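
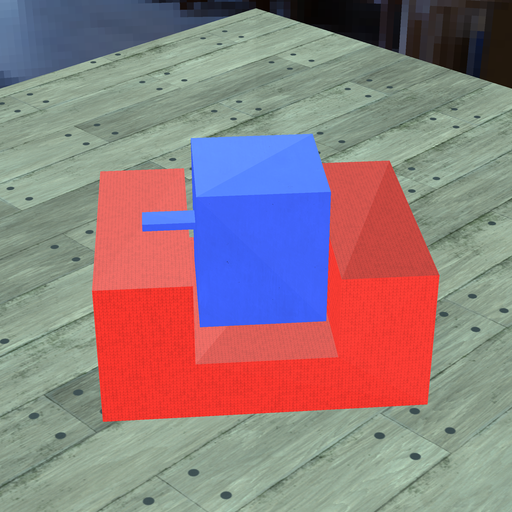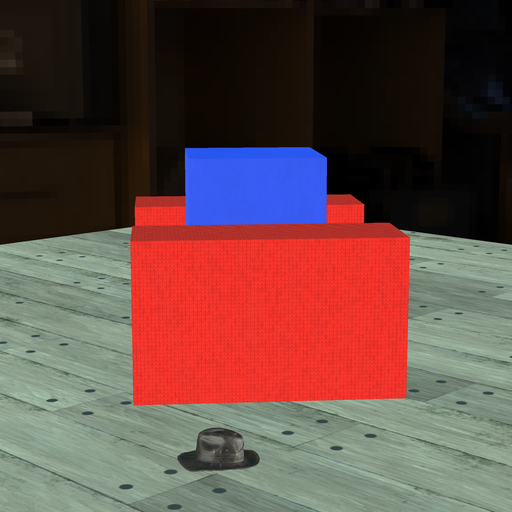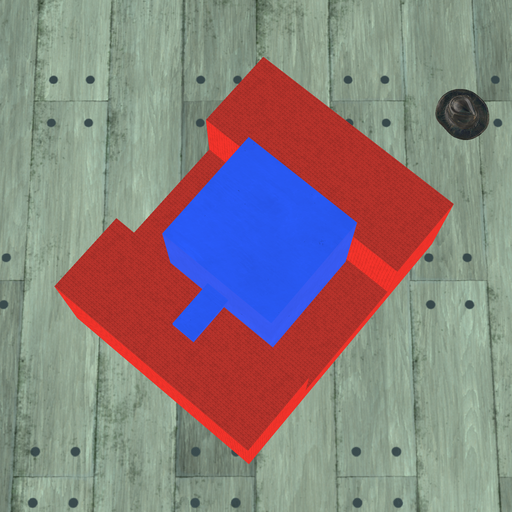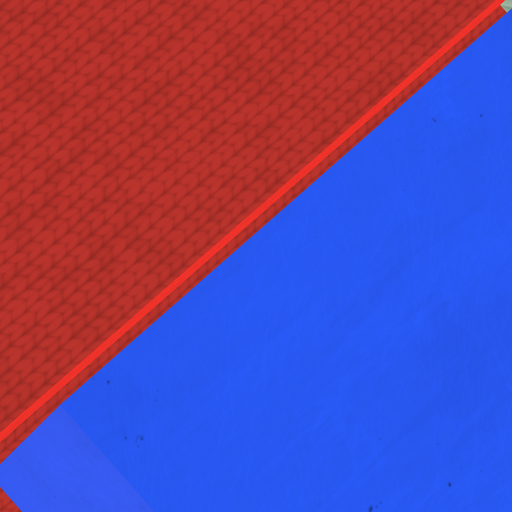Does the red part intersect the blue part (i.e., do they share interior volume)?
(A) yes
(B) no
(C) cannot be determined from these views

(B) no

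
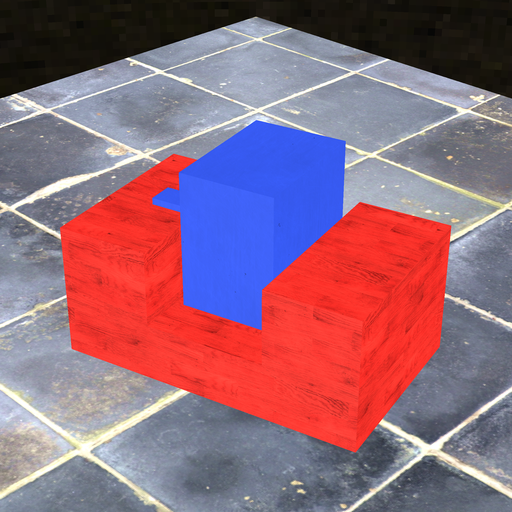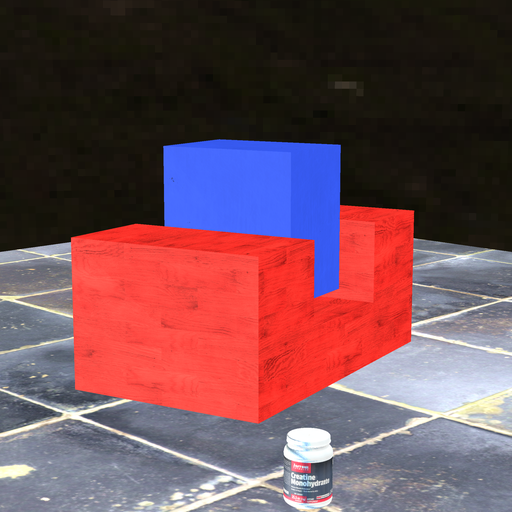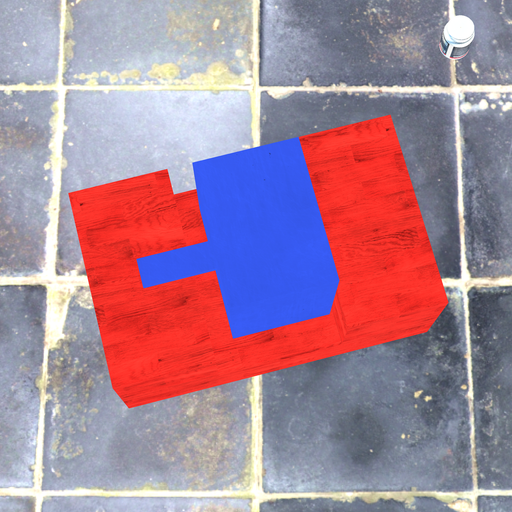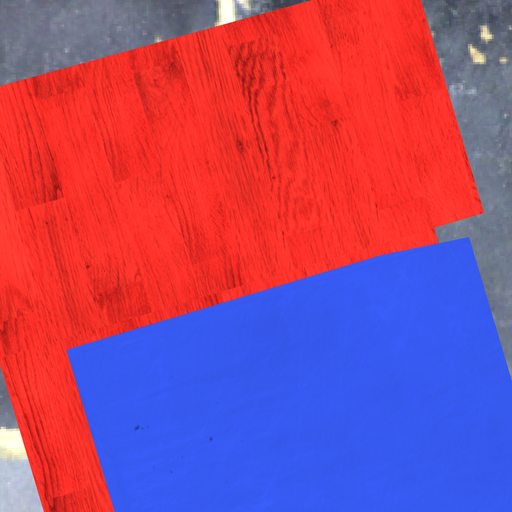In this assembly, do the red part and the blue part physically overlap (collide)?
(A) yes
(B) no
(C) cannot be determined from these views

(B) no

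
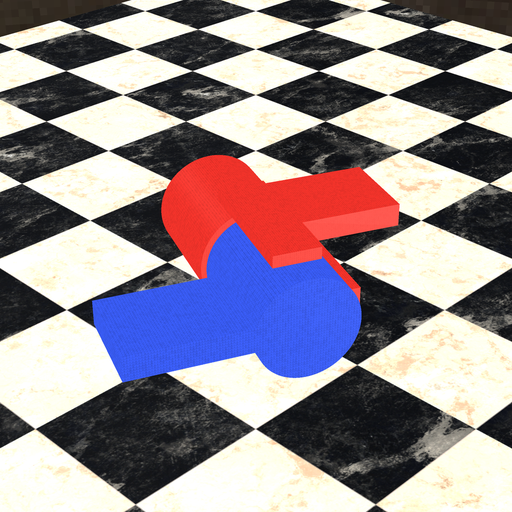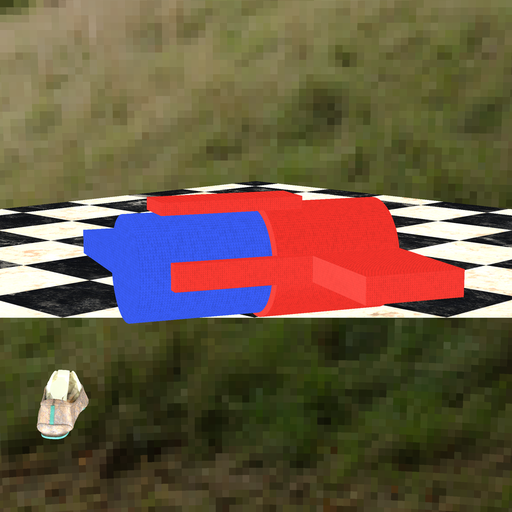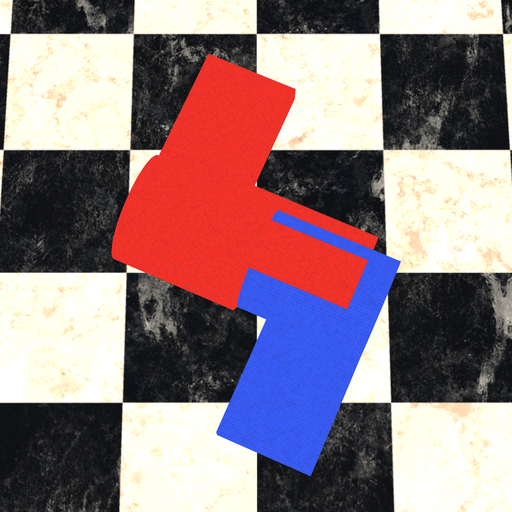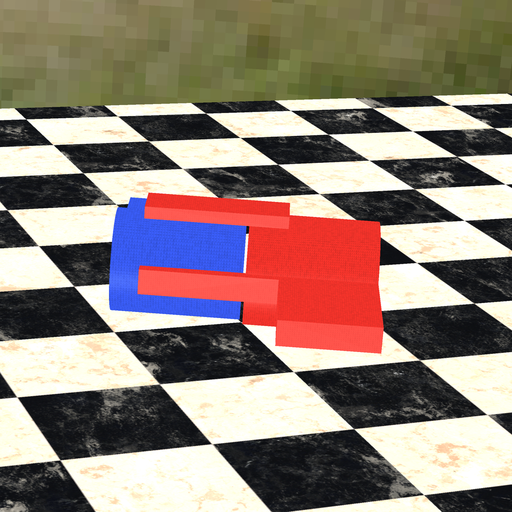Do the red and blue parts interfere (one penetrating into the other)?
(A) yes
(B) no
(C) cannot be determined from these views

(B) no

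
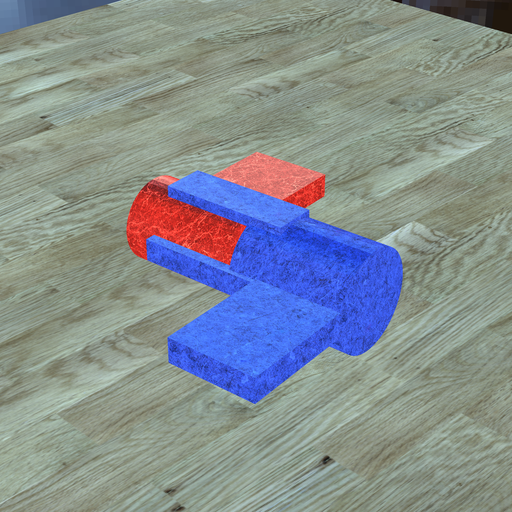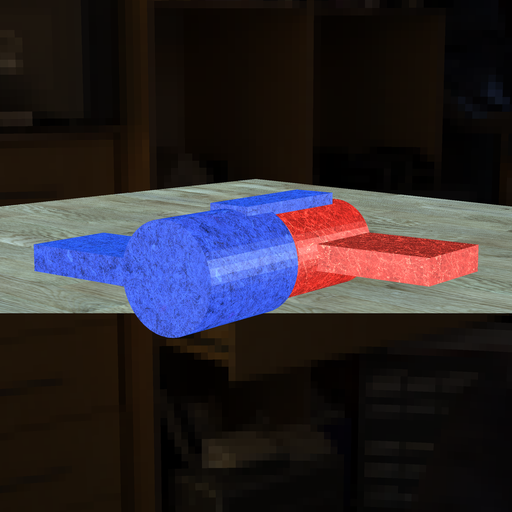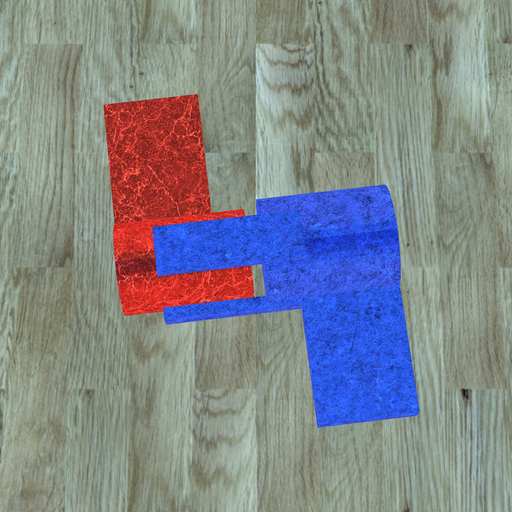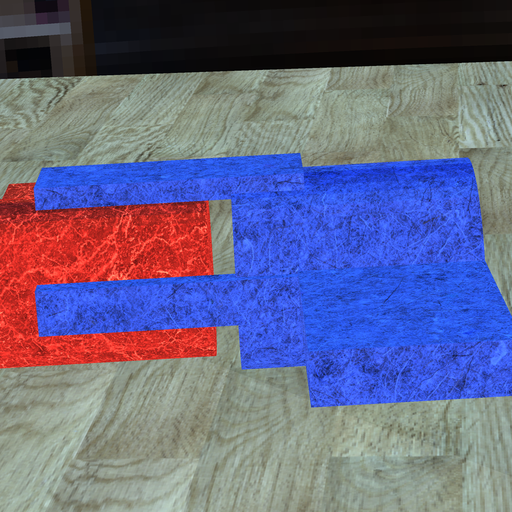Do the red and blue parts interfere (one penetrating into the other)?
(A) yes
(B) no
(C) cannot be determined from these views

(B) no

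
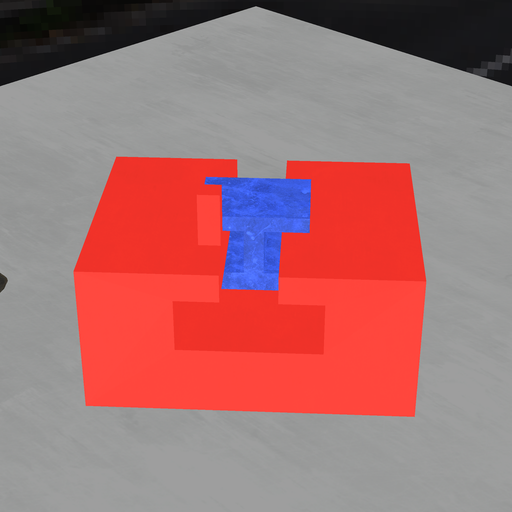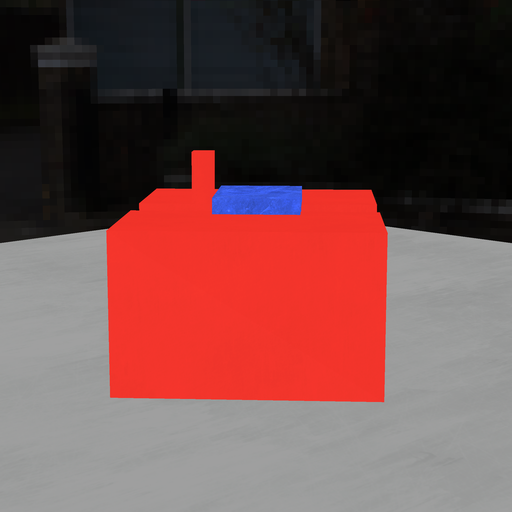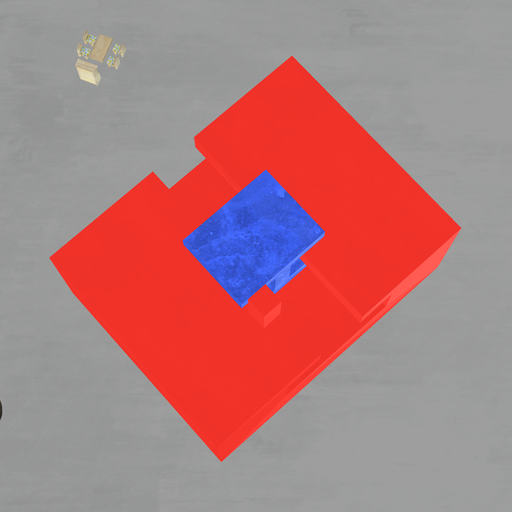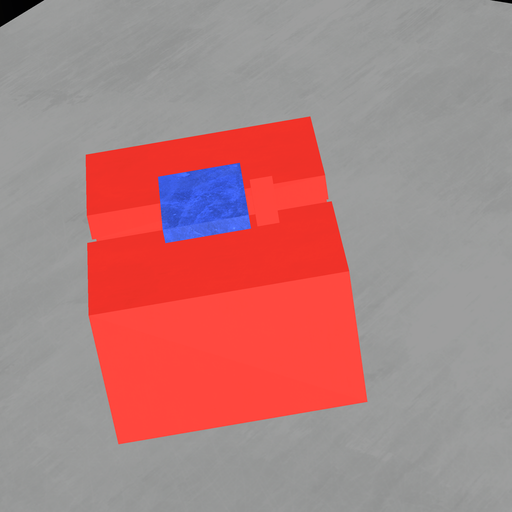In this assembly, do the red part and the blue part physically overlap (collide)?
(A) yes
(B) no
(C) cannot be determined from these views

(B) no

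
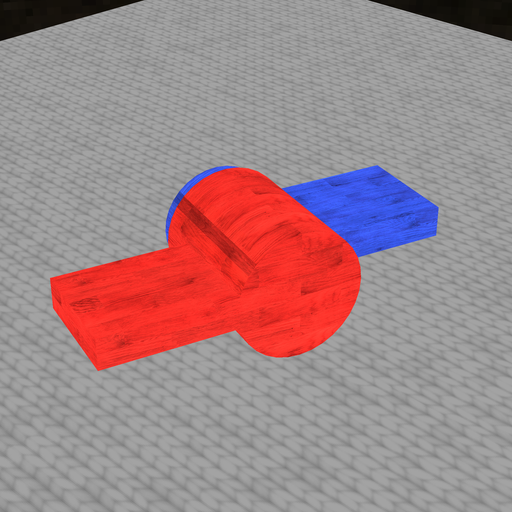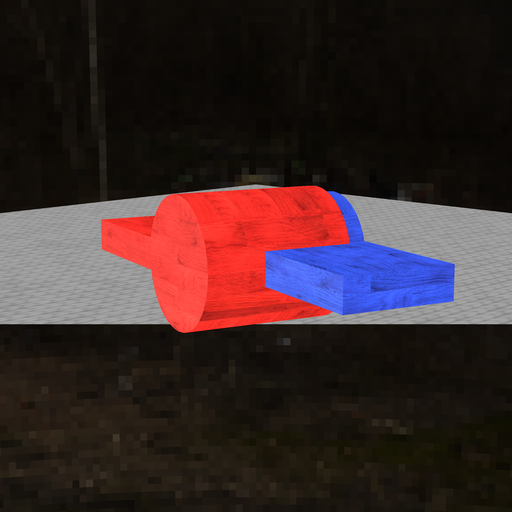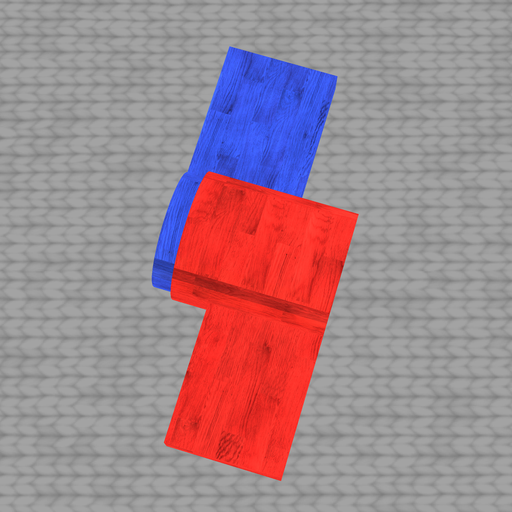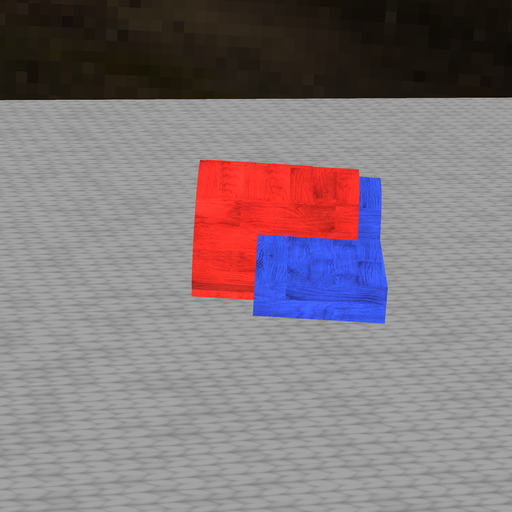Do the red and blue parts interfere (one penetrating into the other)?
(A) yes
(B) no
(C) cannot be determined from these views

(A) yes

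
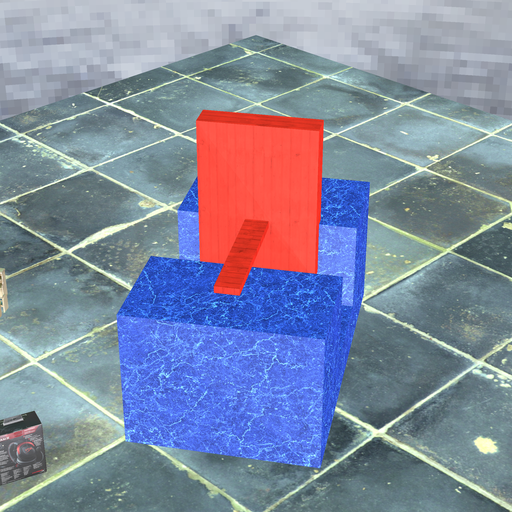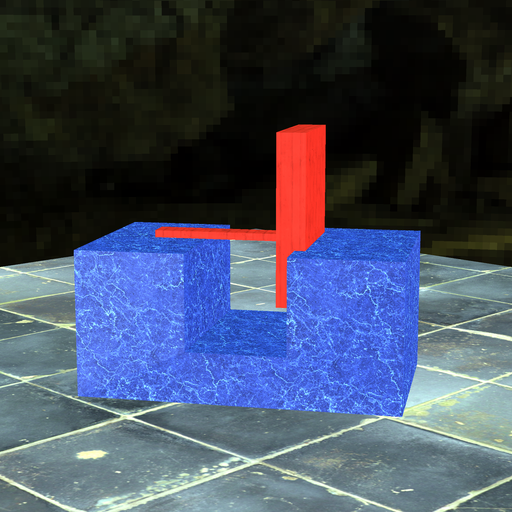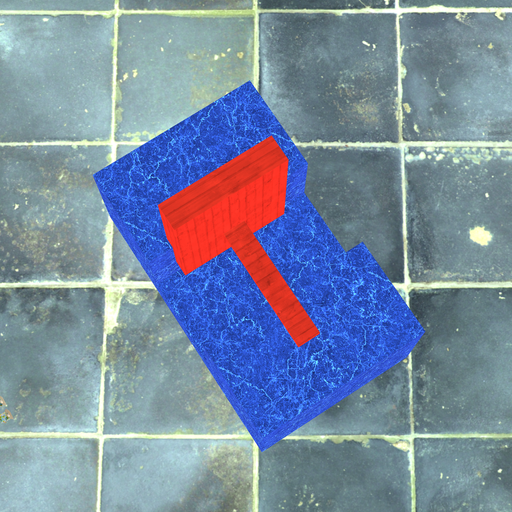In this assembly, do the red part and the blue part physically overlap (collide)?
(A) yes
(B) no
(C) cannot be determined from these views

(A) yes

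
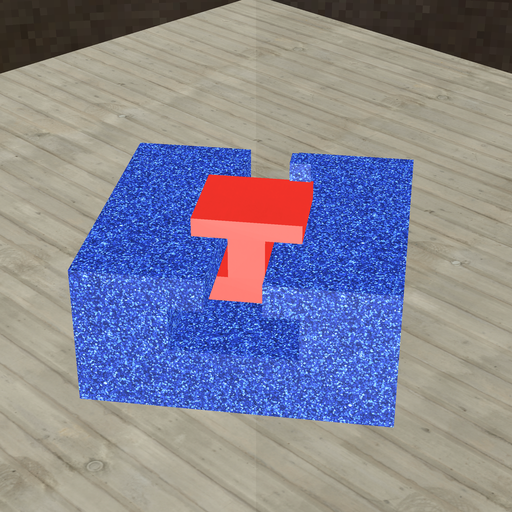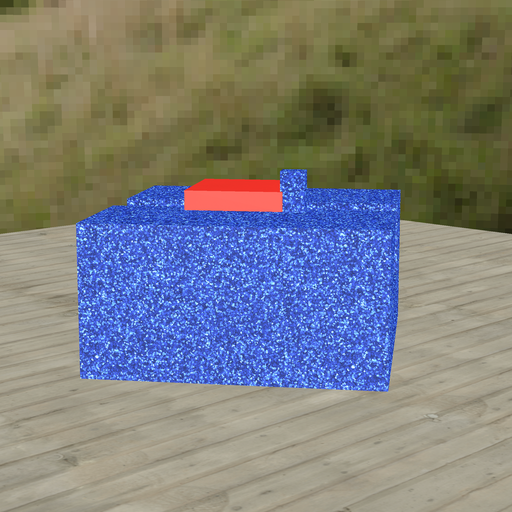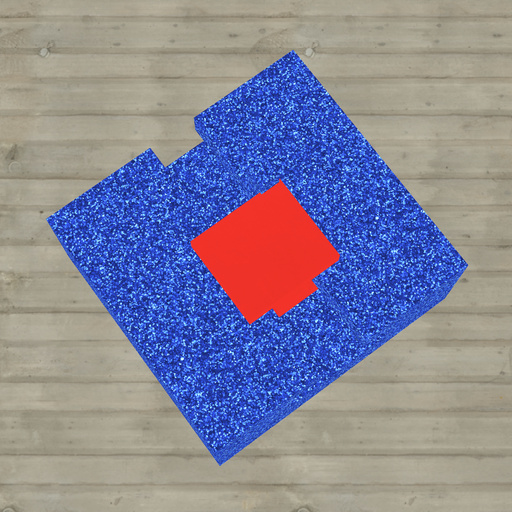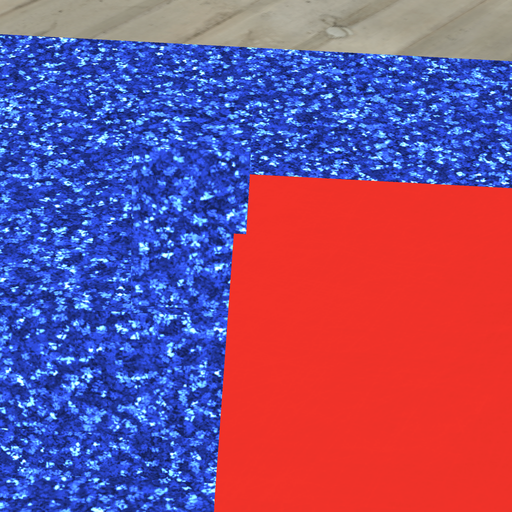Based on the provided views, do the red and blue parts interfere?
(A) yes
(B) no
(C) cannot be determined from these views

(A) yes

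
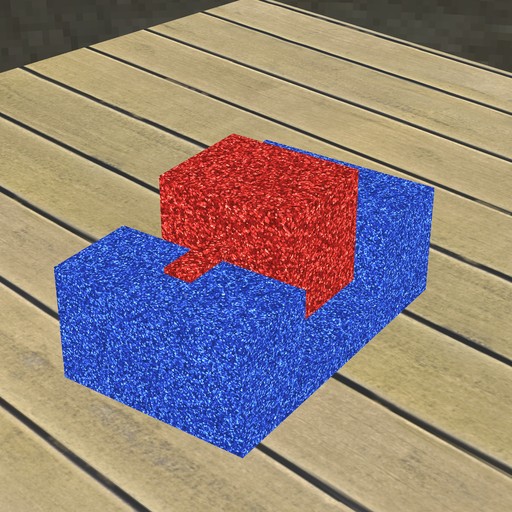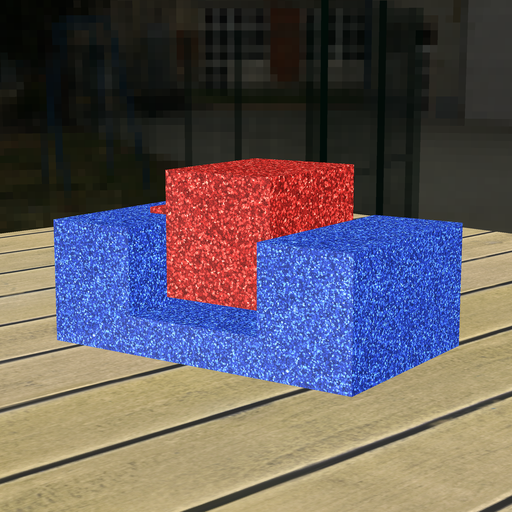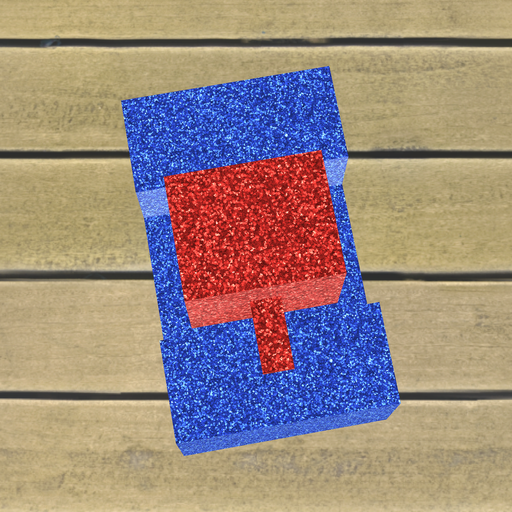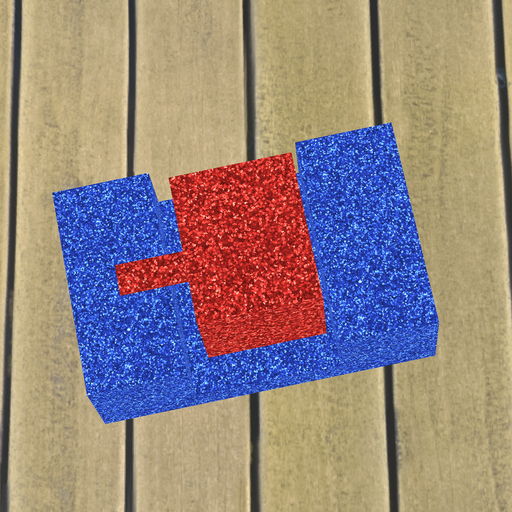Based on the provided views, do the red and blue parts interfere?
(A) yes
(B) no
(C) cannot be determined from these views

(B) no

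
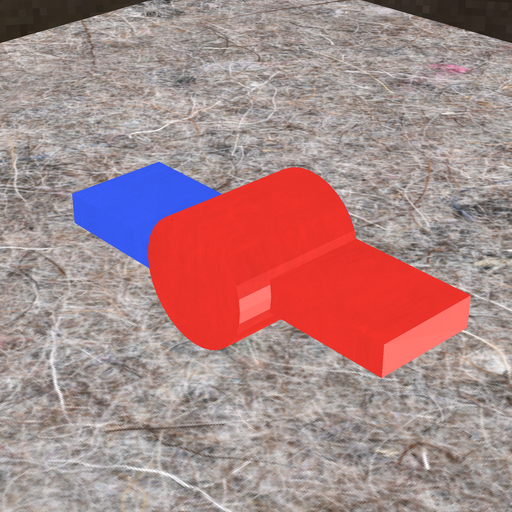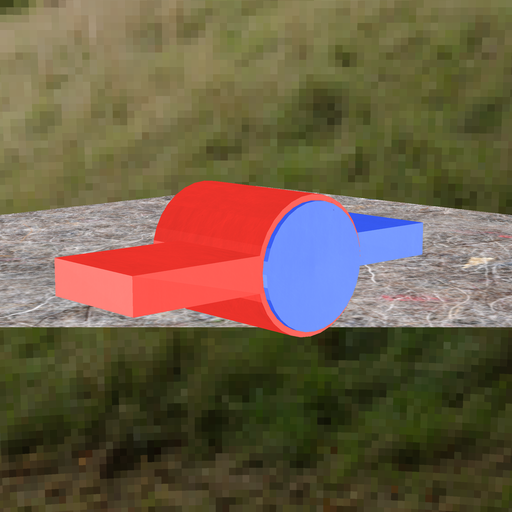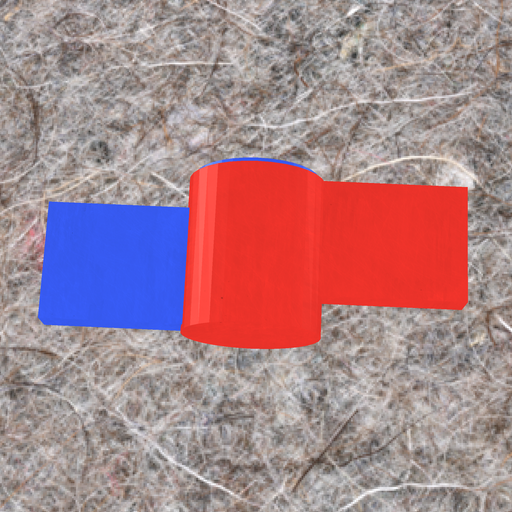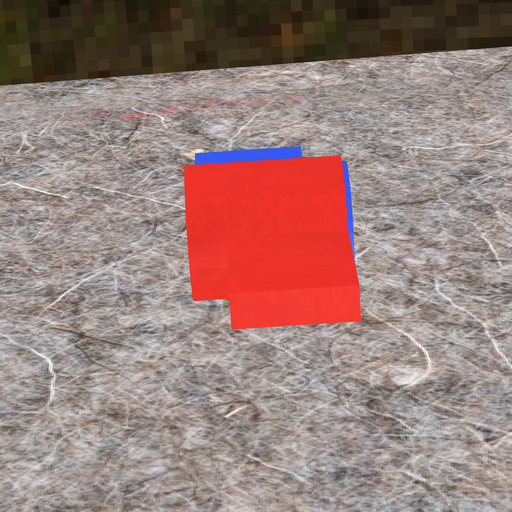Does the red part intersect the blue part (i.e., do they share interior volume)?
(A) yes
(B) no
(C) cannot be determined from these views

(A) yes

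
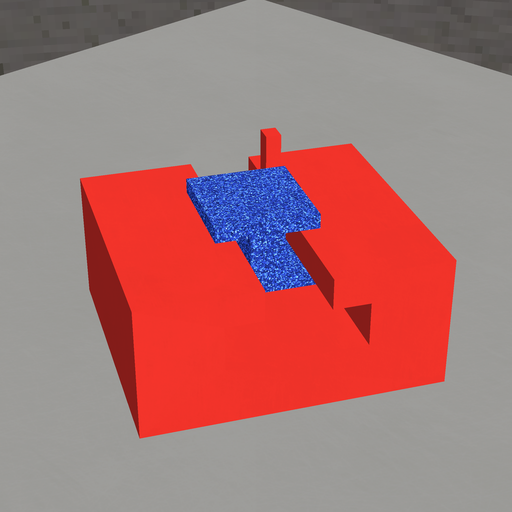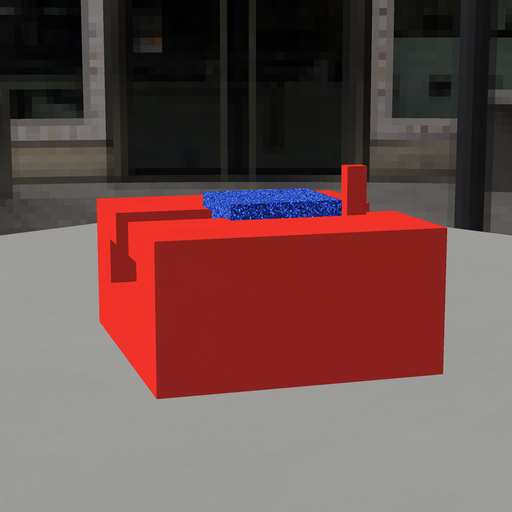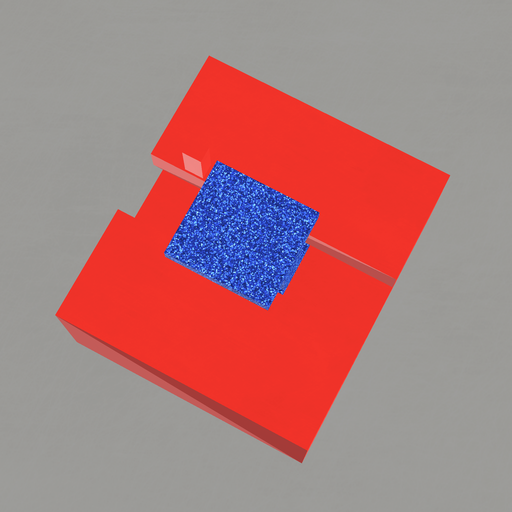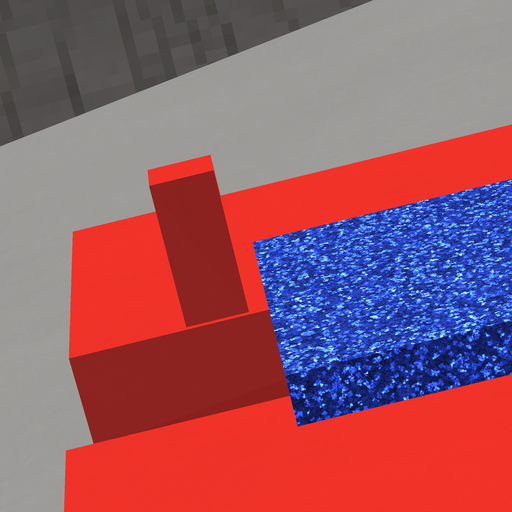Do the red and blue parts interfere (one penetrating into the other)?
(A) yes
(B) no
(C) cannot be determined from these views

(B) no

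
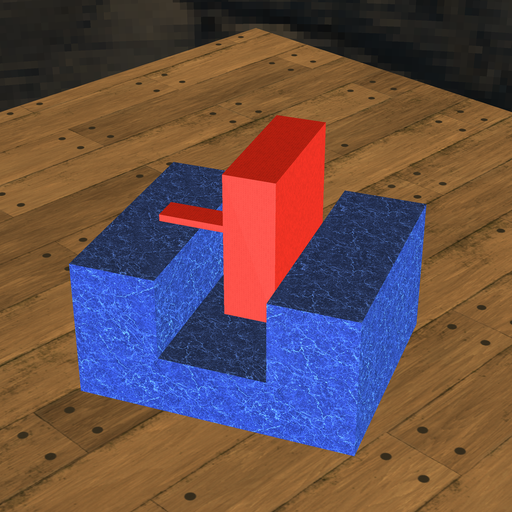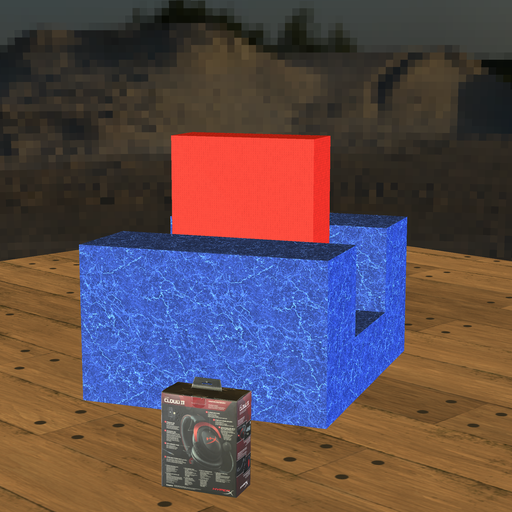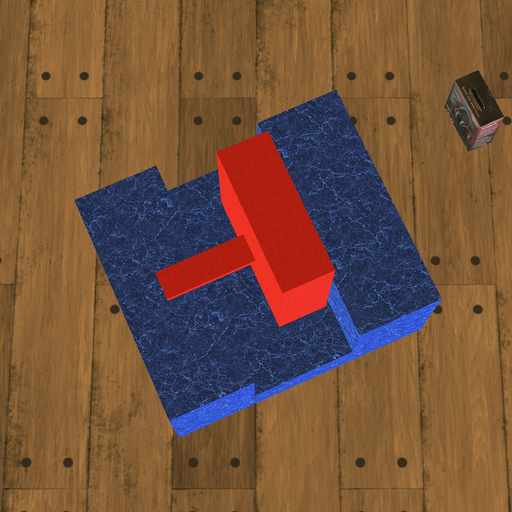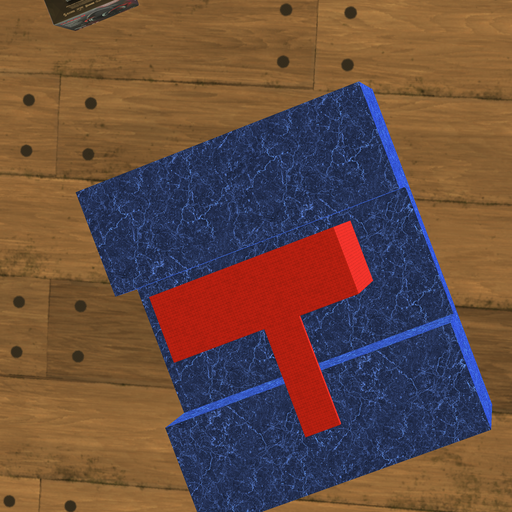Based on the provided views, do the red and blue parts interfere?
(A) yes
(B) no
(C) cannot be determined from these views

(B) no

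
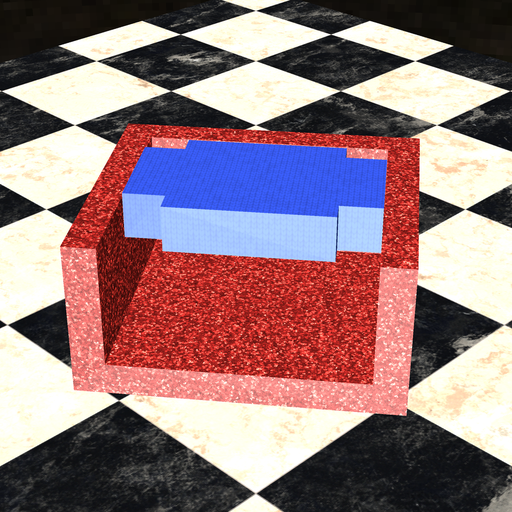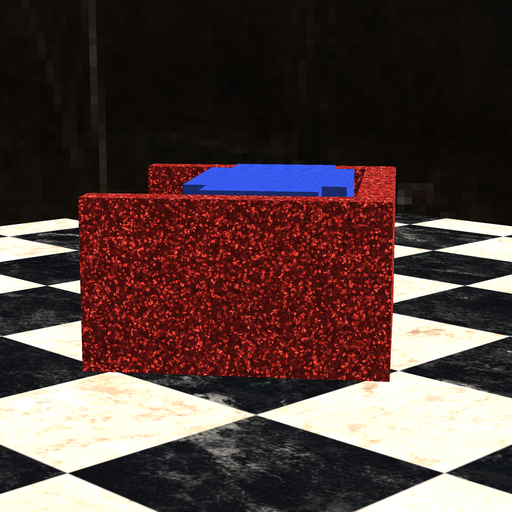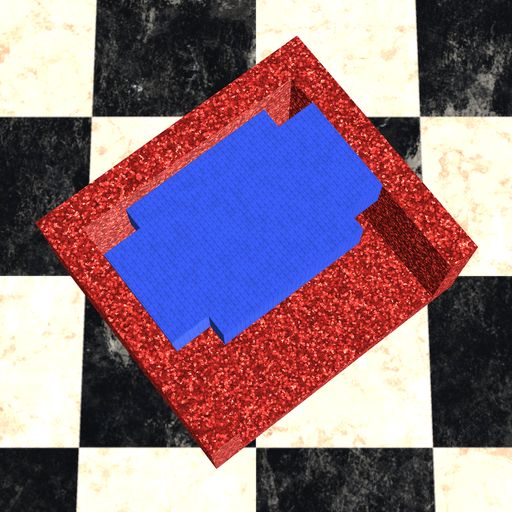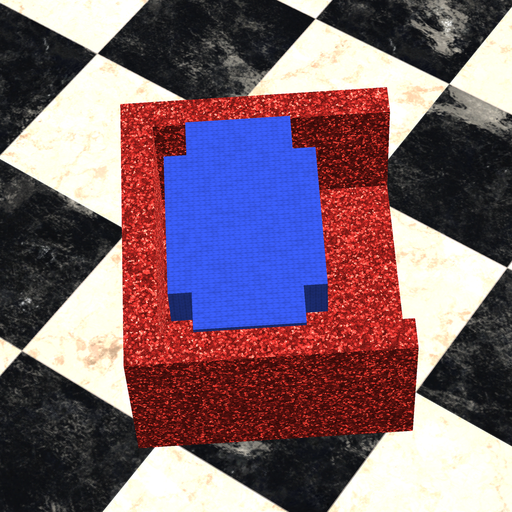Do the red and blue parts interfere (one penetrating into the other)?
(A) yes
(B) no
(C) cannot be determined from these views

(B) no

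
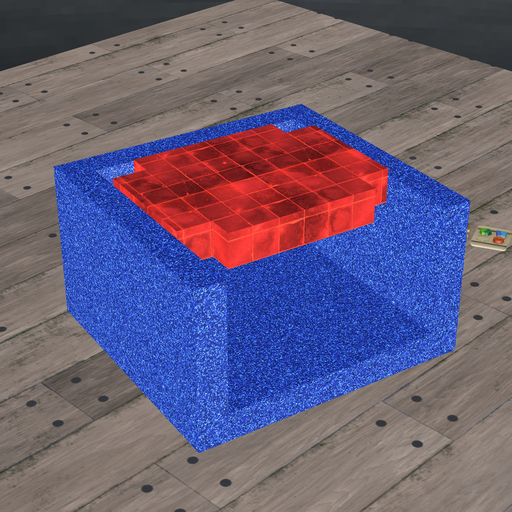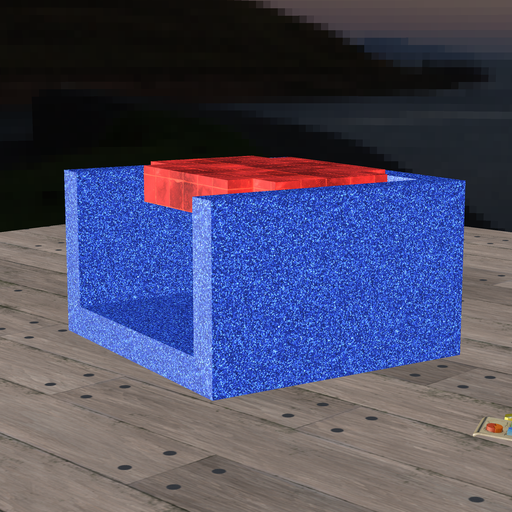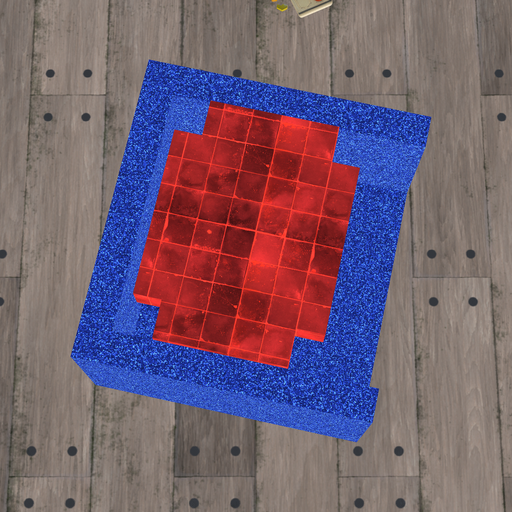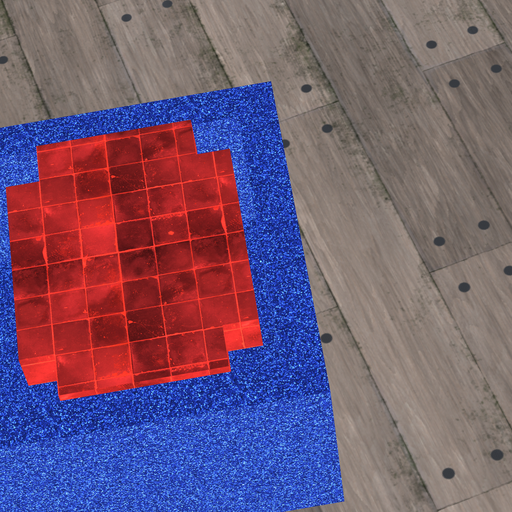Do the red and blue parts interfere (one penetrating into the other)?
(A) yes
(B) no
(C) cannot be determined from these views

(B) no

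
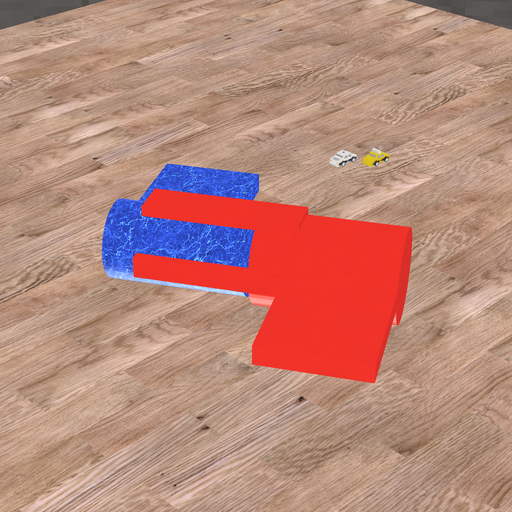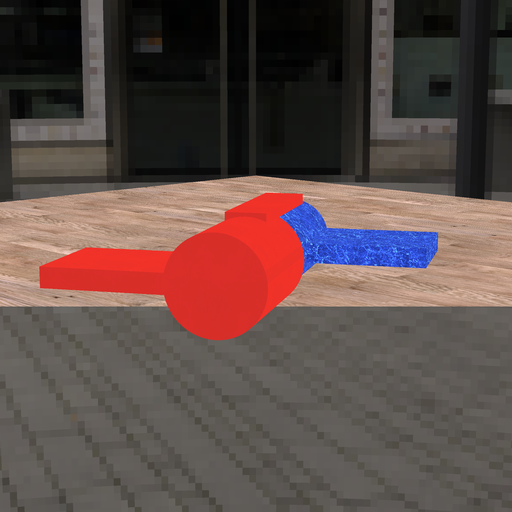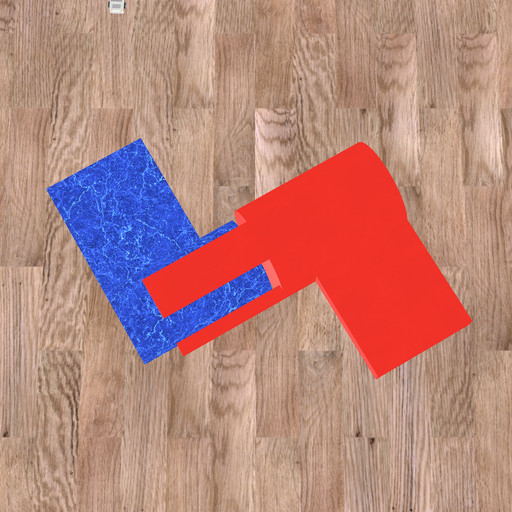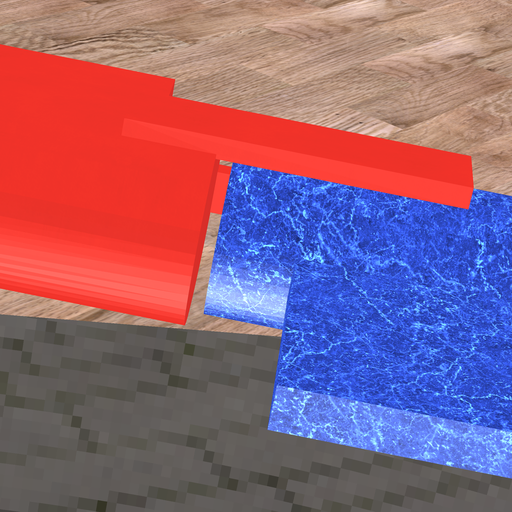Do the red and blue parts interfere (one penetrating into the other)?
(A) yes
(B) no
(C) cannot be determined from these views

(B) no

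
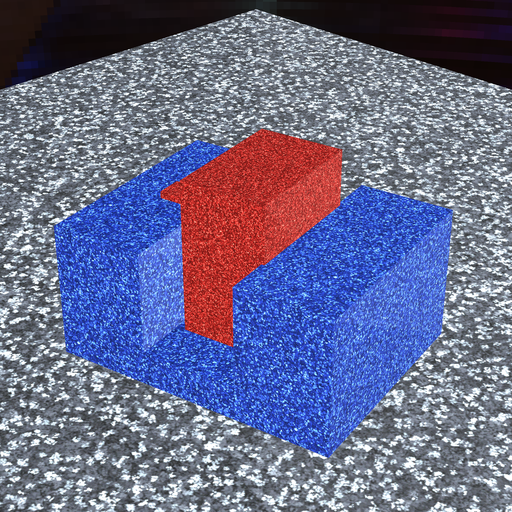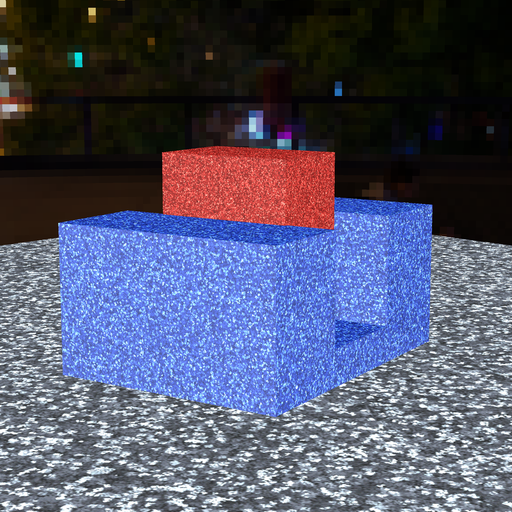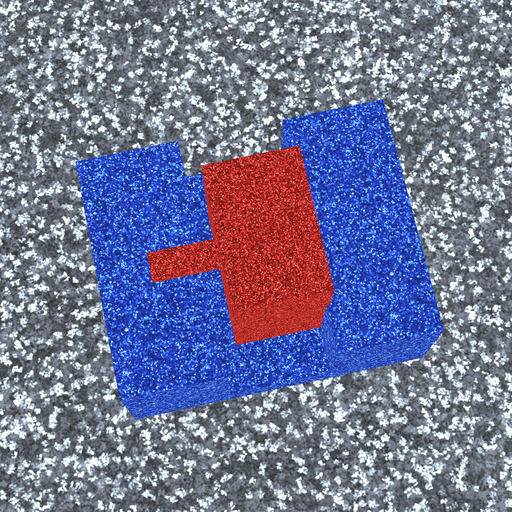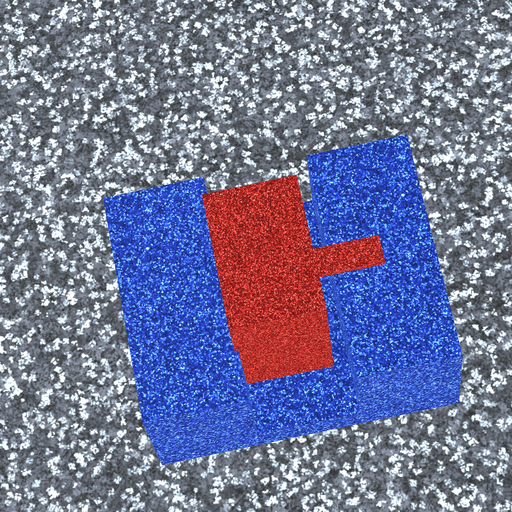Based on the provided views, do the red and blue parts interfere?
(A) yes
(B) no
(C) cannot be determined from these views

(A) yes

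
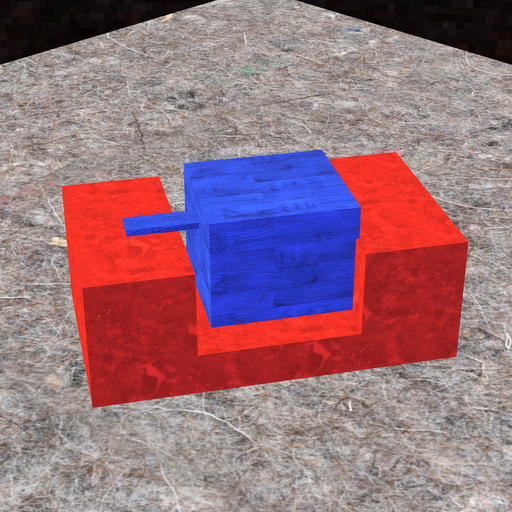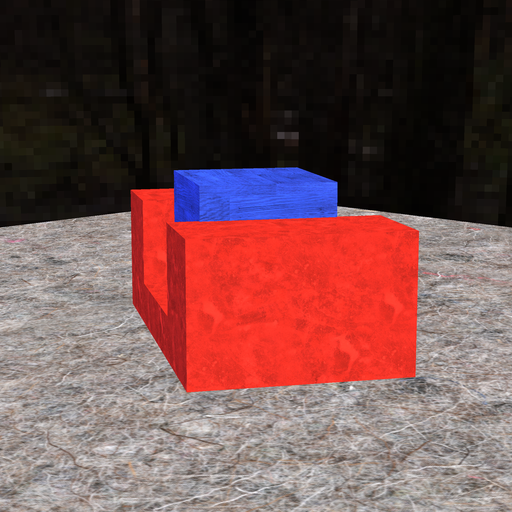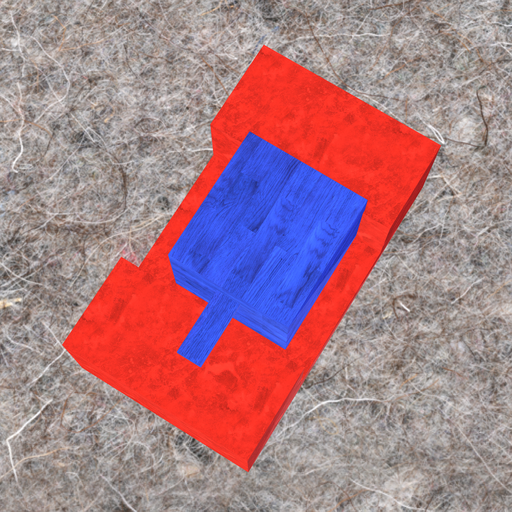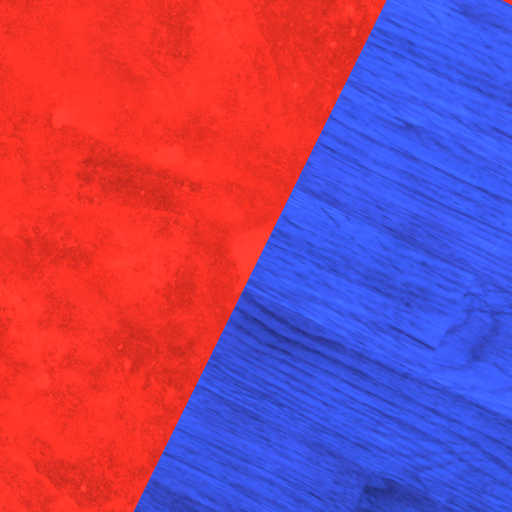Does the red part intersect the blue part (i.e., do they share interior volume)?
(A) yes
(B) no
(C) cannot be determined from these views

(A) yes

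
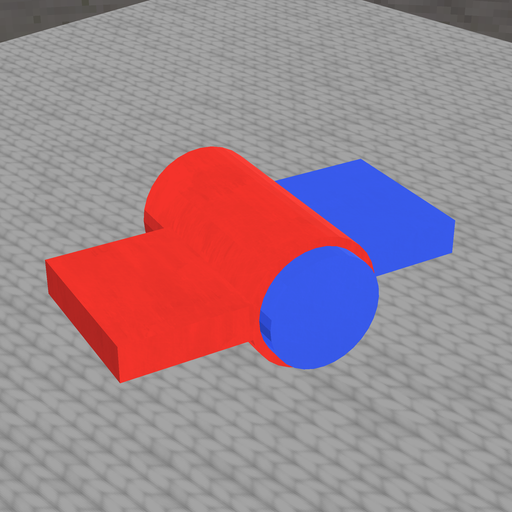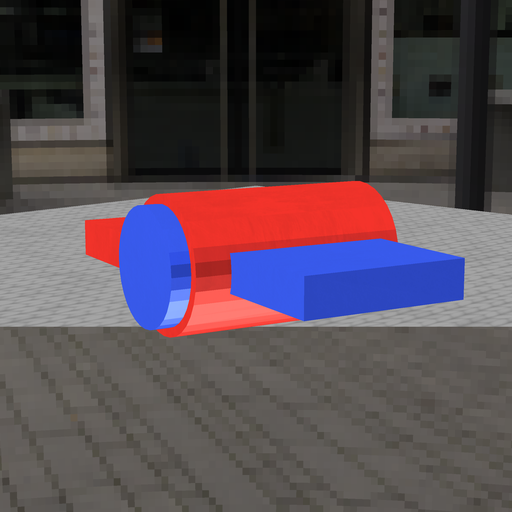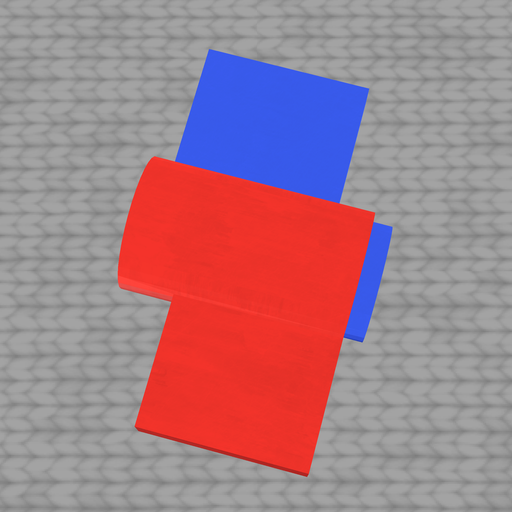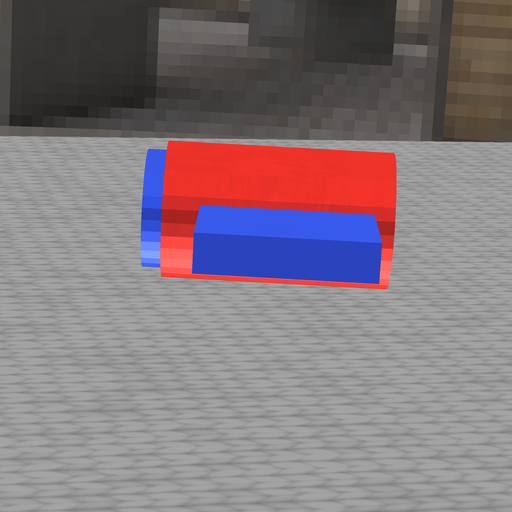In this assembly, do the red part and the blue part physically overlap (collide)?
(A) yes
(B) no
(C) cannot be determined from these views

(A) yes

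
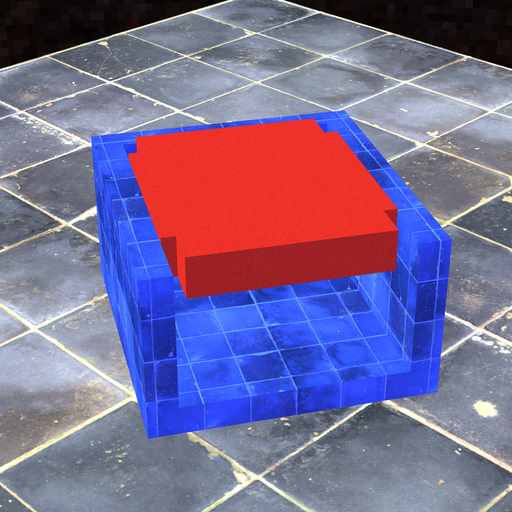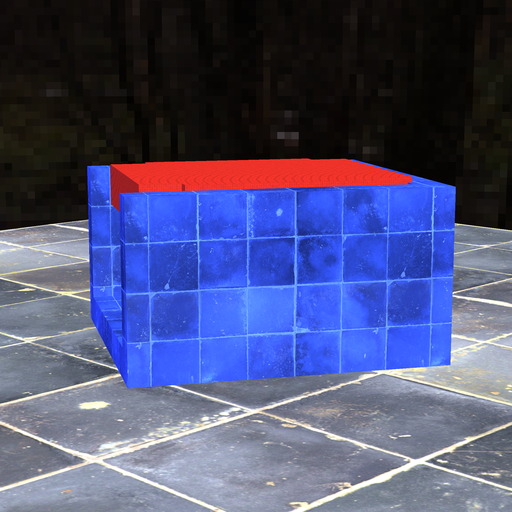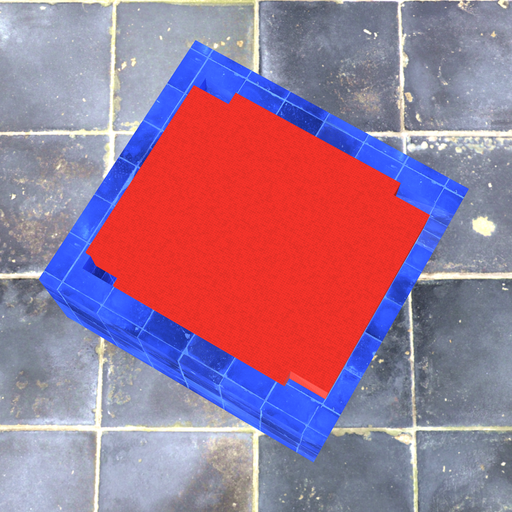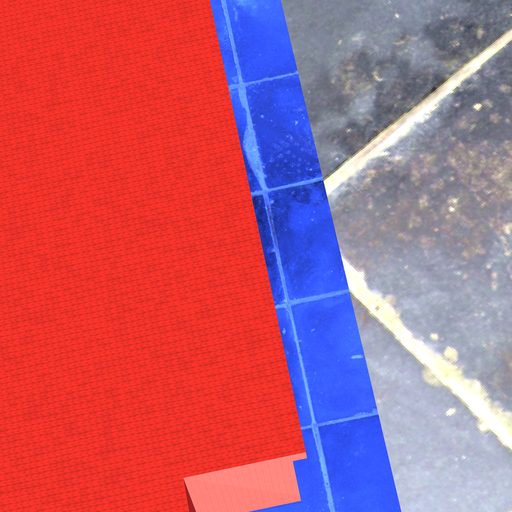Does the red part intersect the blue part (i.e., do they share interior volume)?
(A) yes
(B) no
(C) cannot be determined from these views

(A) yes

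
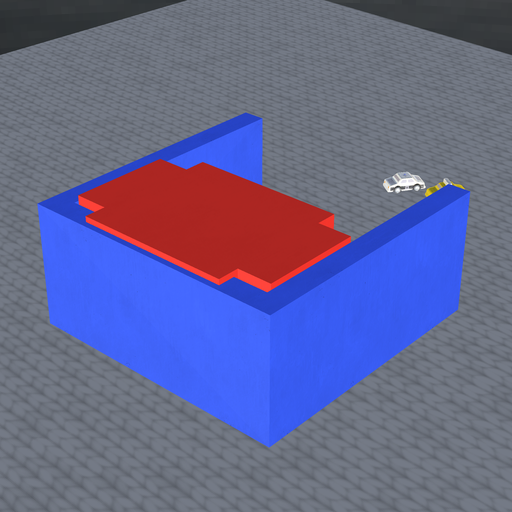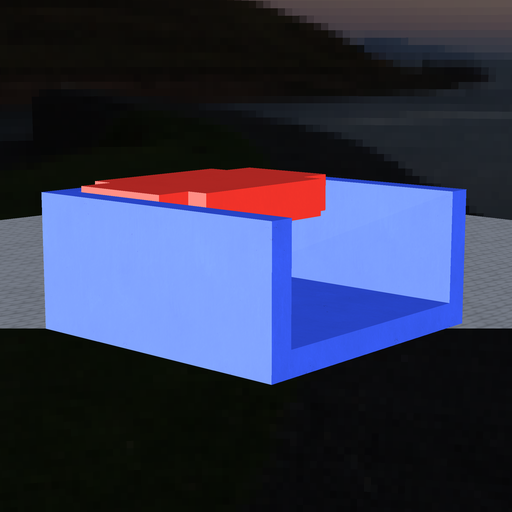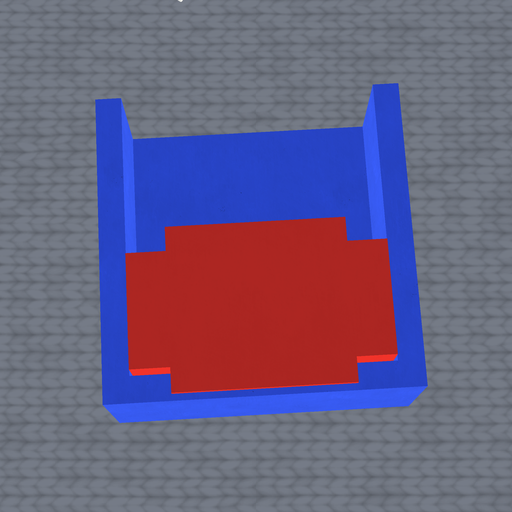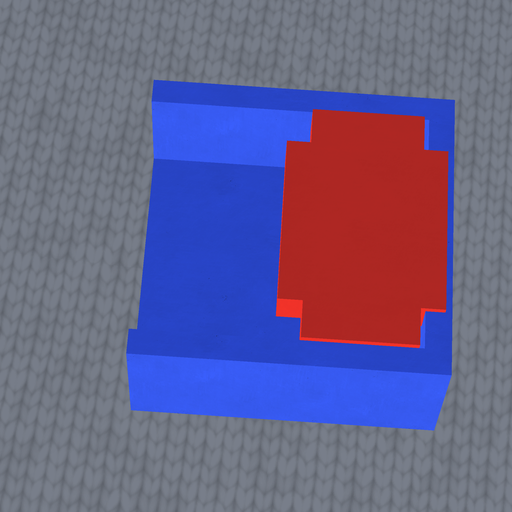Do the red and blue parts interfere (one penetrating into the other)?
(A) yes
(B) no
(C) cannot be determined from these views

(A) yes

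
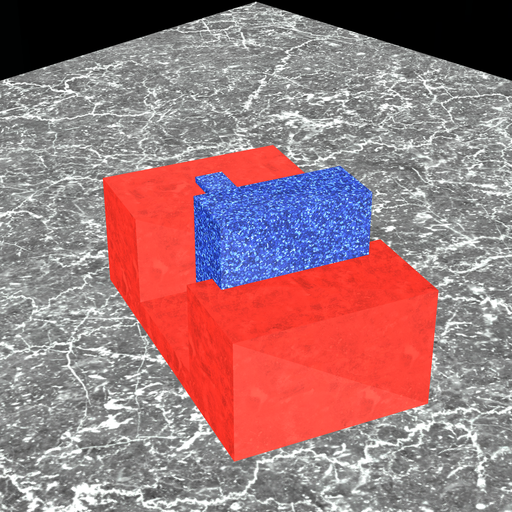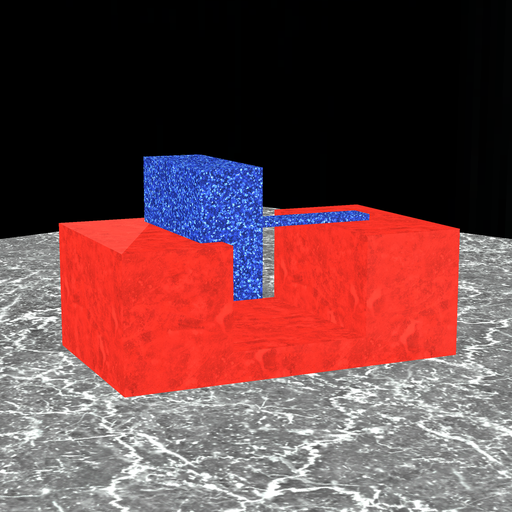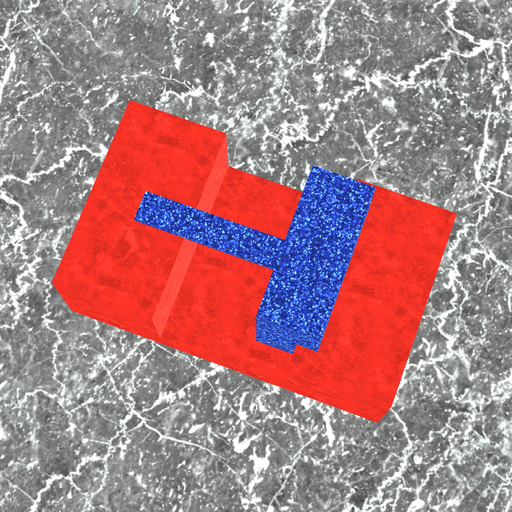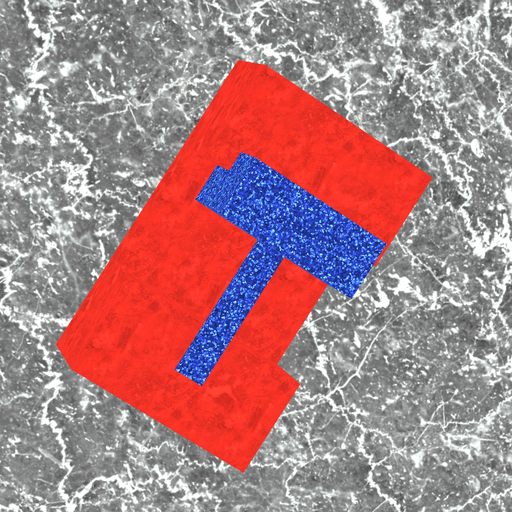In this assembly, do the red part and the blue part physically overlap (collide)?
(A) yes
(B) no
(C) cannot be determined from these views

(A) yes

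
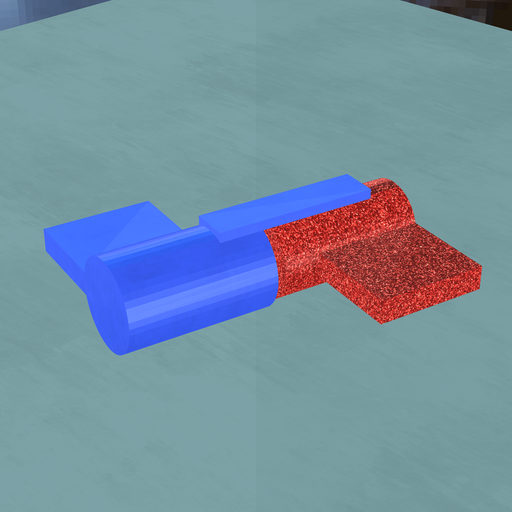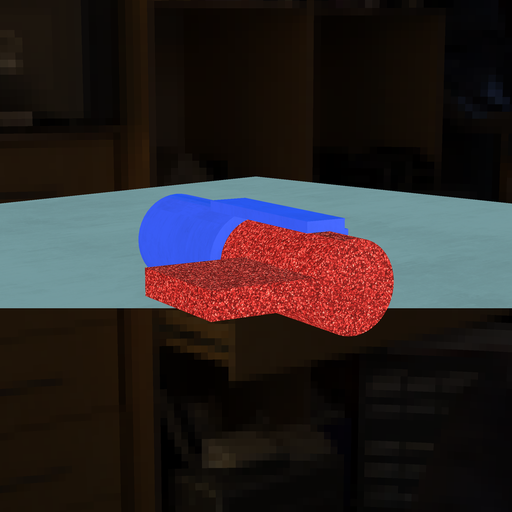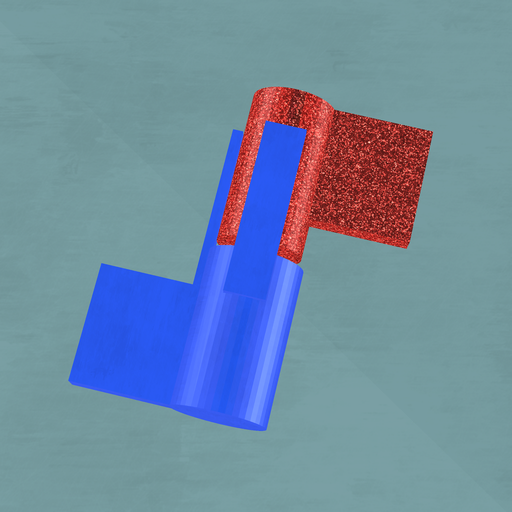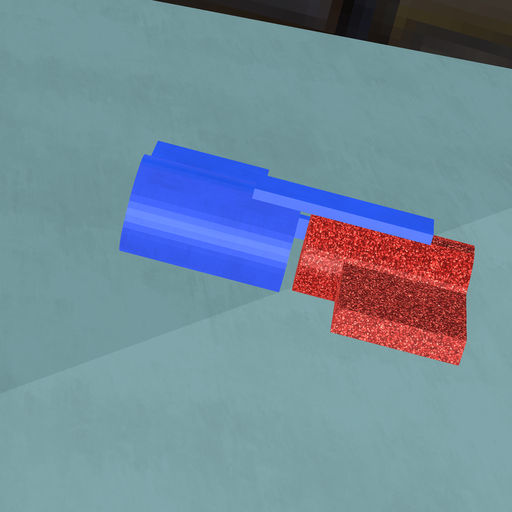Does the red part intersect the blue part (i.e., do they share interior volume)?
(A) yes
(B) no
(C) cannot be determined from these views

(B) no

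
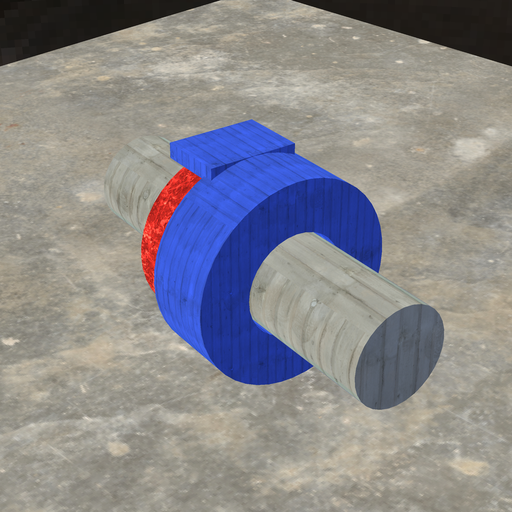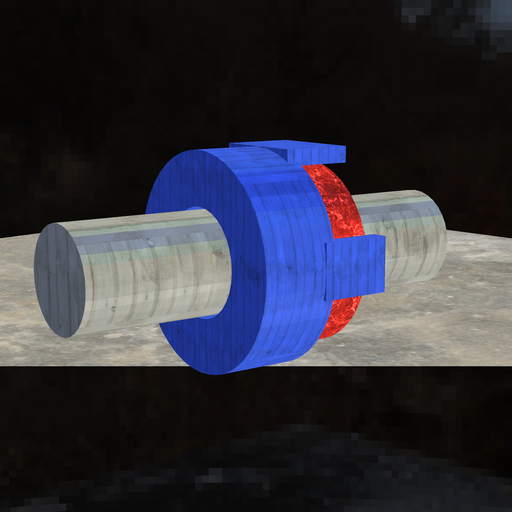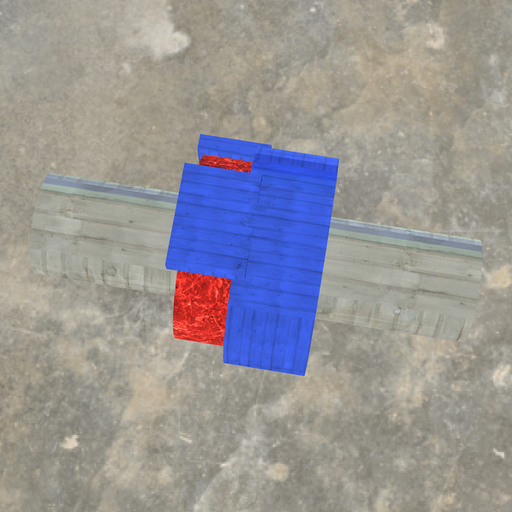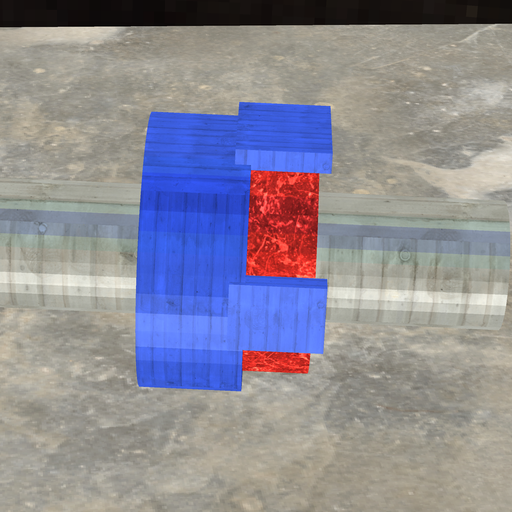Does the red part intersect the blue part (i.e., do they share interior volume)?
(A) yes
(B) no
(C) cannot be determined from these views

(A) yes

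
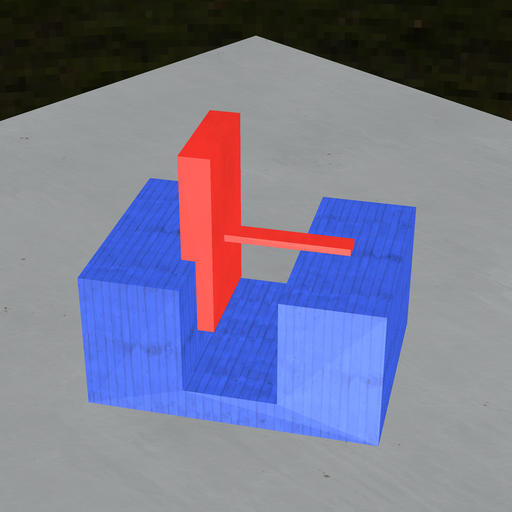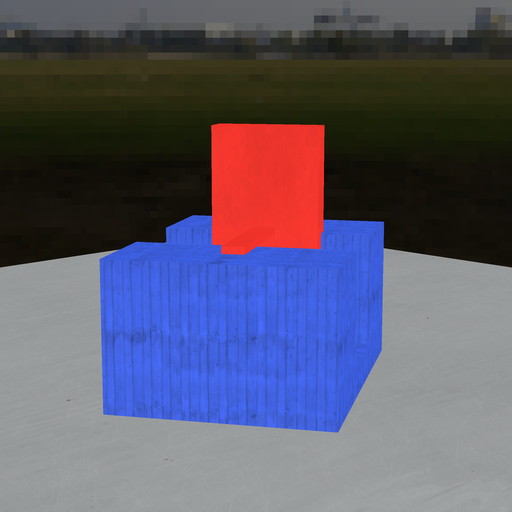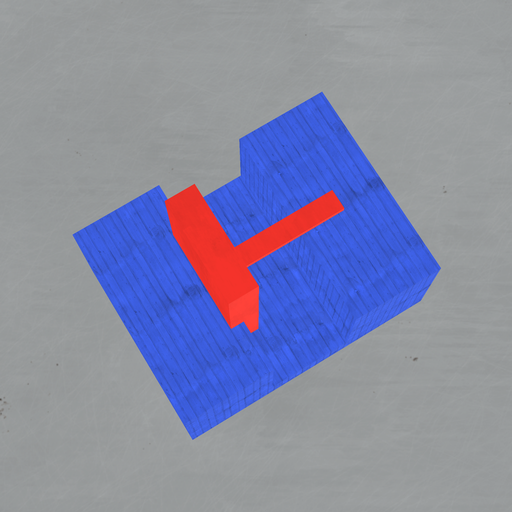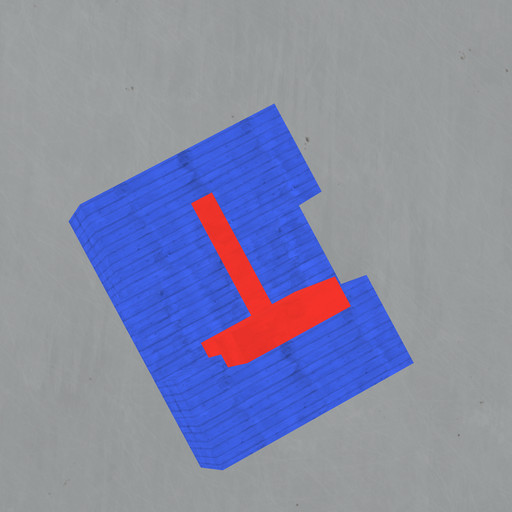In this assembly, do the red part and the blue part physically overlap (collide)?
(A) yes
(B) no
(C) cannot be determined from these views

(A) yes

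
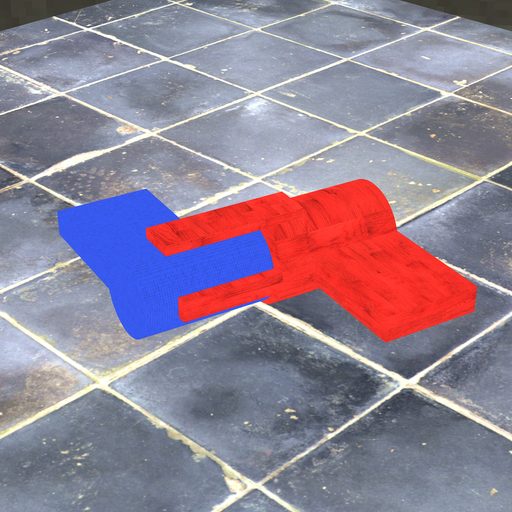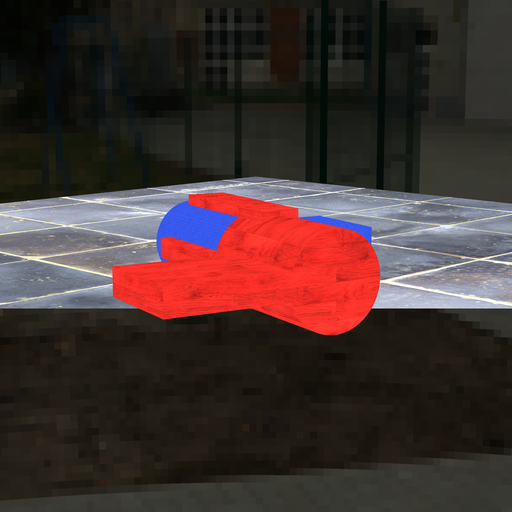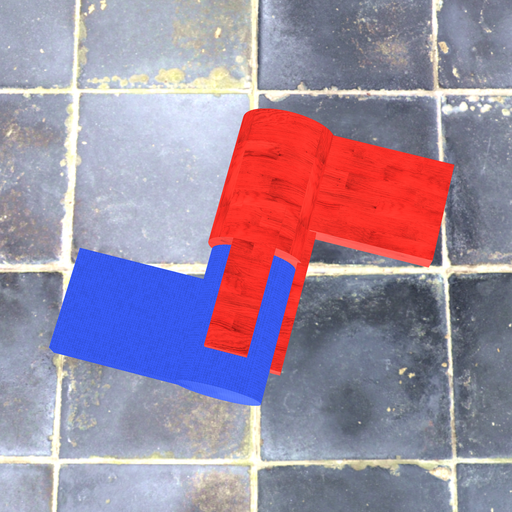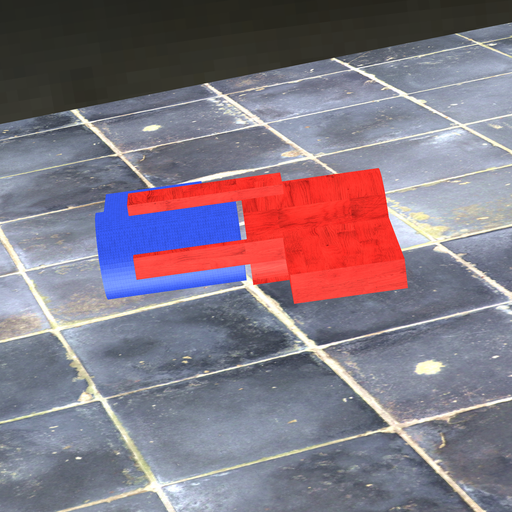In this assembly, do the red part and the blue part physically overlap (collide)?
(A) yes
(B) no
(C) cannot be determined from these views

(B) no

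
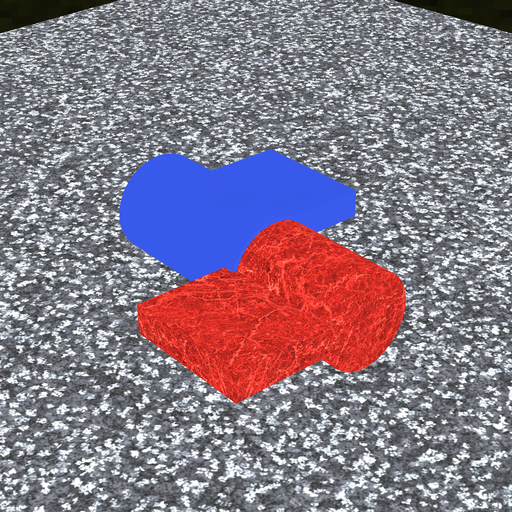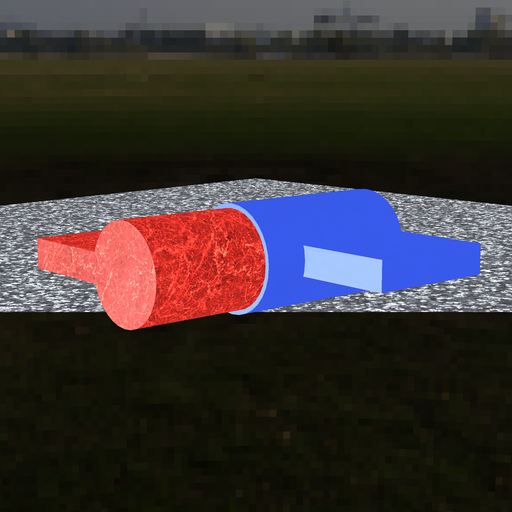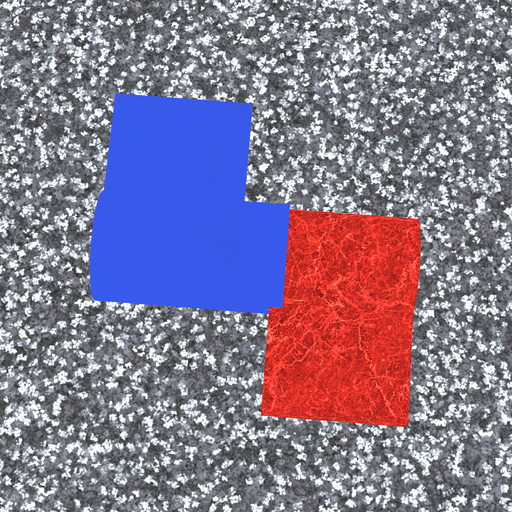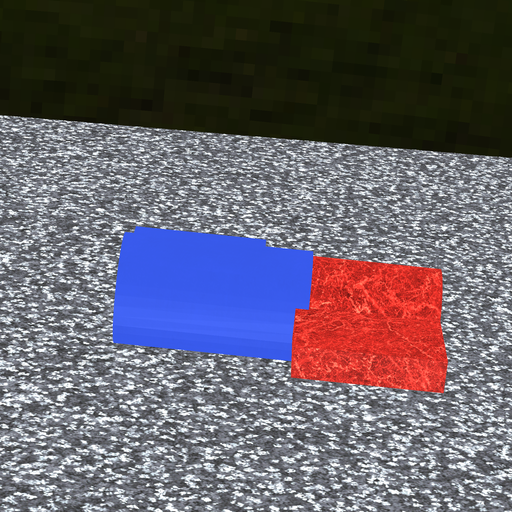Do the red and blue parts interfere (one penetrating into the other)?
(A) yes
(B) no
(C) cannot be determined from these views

(A) yes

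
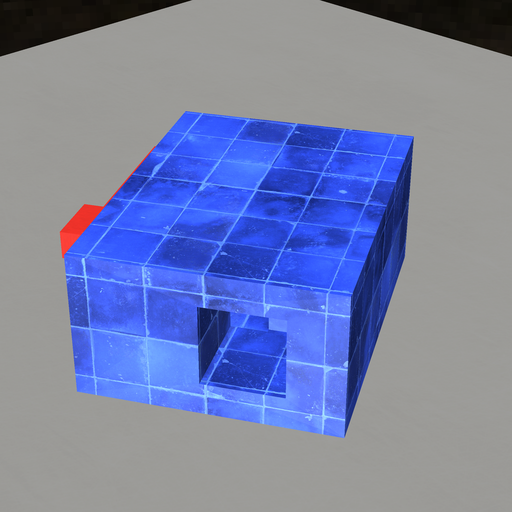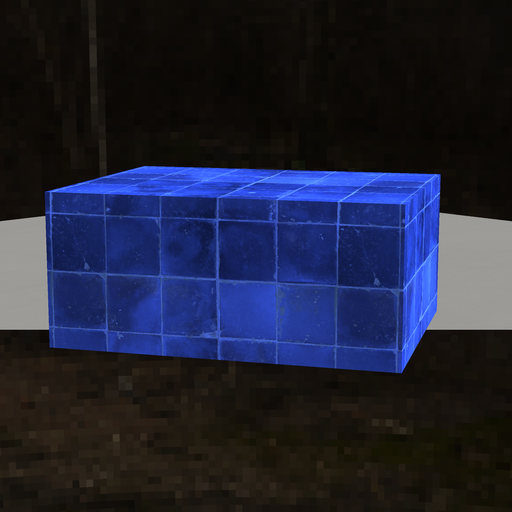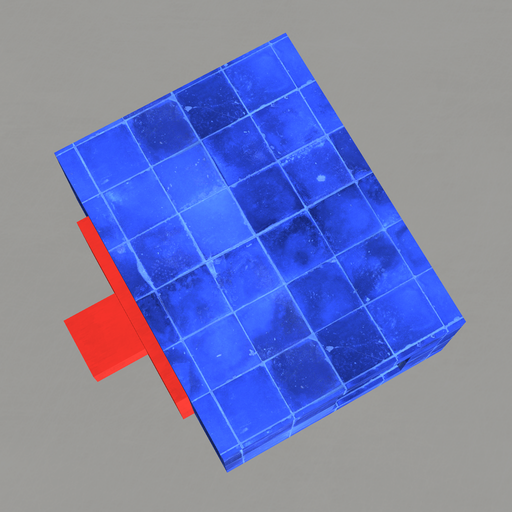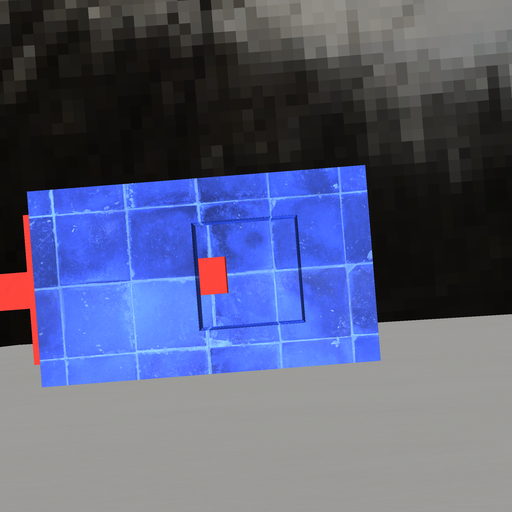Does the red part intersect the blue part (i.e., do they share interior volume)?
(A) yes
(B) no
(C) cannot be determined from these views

(B) no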